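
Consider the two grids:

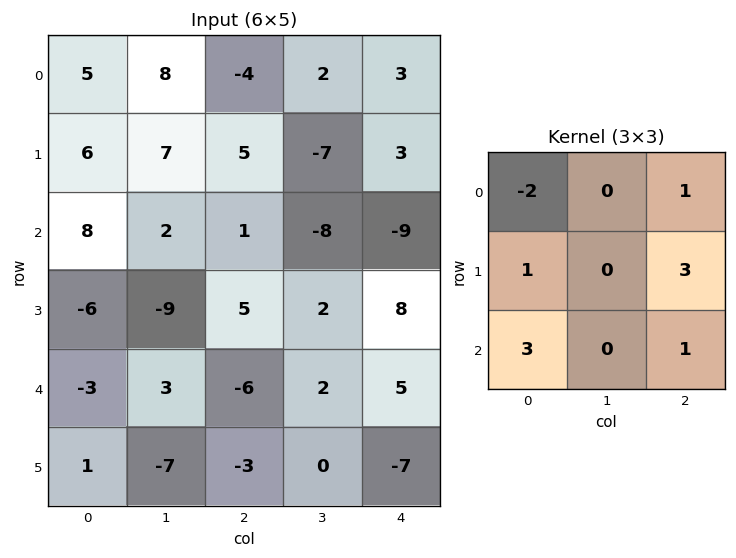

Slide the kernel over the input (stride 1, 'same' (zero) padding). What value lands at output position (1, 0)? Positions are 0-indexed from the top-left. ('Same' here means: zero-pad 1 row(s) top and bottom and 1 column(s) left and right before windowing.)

31

The receptive field on the zero-padded input at this output position is [0 5 8 / 0 6 7 / 0 8 2]. Elementwise product with the kernel and sum: 0·-2 + 8·1 + 0·1 + 7·3 + 0·3 + 2·1.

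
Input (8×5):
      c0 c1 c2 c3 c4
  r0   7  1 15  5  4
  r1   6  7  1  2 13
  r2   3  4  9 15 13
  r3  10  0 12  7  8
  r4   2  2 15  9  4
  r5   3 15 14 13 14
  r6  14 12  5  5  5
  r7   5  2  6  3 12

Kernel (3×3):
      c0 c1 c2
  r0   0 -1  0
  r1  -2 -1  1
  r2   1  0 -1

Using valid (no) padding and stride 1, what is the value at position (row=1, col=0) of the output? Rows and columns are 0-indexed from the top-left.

The receptive field on the input at this output position is [6 7 1 / 3 4 9 / 10 0 12]. Elementwise product with the kernel and sum: 7·-1 + 3·-2 + 4·-1 + 9·1 + 10·1 + 12·-1.

-10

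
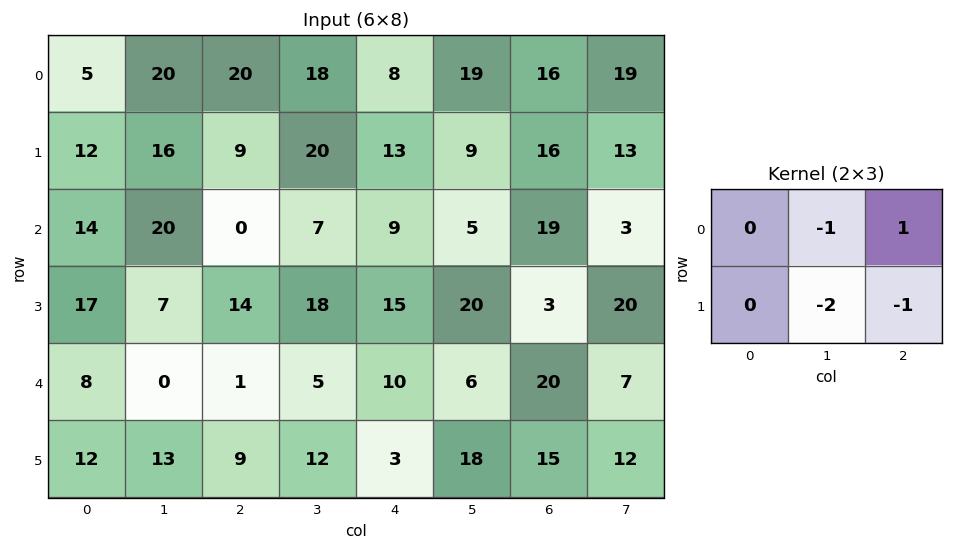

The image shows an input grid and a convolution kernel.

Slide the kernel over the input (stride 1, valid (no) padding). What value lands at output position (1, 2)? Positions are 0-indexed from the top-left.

The receptive field on the input at this output position is [9 20 13 / 0 7 9]. Elementwise product with the kernel and sum: 20·-1 + 13·1 + 7·-2 + 9·-1.

-30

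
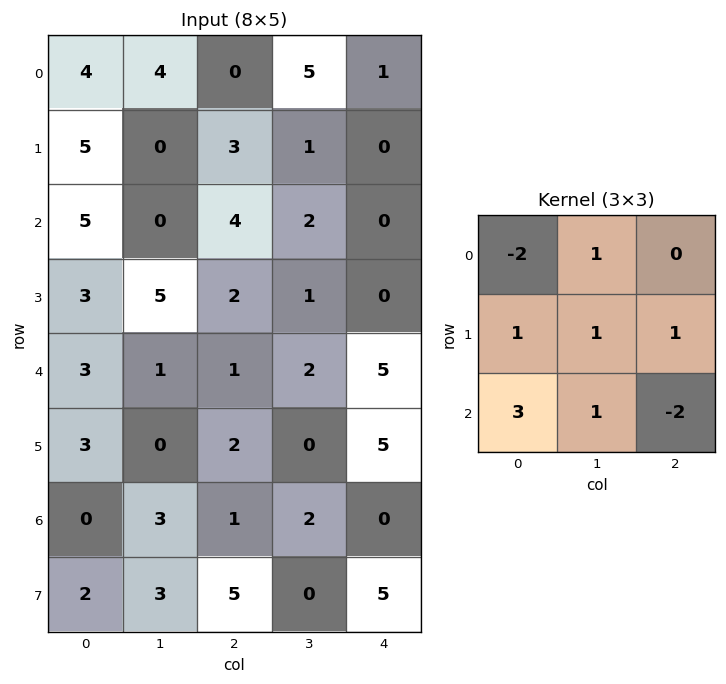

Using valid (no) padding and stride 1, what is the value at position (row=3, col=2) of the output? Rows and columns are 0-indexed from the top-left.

The receptive field on the input at this output position is [2 1 0 / 1 2 5 / 2 0 5]. Elementwise product with the kernel and sum: 2·-2 + 1·1 + 1·1 + 2·1 + 5·1 + 2·3 + 0·1 + 5·-2.

1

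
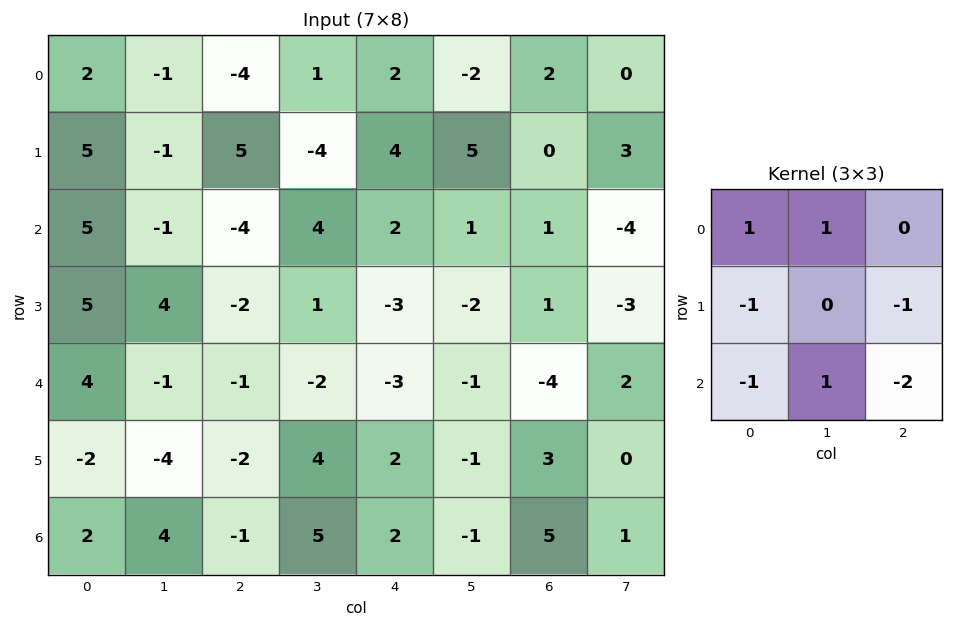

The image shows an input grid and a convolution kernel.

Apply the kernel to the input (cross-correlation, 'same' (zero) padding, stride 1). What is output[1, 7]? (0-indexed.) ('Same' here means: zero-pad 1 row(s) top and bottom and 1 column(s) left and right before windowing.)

-3

The receptive field on the zero-padded input at this output position is [2 0 0 / 0 3 0 / 1 -4 0]. Elementwise product with the kernel and sum: 2·1 + 0·1 + 0·-1 + 0·-1 + 1·-1 + -4·1 + 0·-2.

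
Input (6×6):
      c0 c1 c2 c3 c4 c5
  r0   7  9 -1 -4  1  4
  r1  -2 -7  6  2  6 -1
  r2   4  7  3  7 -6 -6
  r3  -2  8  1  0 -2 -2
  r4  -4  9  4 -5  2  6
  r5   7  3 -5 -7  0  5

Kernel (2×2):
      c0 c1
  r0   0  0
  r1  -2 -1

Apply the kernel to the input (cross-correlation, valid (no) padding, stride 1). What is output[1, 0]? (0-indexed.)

The receptive field on the input at this output position is [-2 -7 / 4 7]. Elementwise product with the kernel and sum: 4·-2 + 7·-1.

-15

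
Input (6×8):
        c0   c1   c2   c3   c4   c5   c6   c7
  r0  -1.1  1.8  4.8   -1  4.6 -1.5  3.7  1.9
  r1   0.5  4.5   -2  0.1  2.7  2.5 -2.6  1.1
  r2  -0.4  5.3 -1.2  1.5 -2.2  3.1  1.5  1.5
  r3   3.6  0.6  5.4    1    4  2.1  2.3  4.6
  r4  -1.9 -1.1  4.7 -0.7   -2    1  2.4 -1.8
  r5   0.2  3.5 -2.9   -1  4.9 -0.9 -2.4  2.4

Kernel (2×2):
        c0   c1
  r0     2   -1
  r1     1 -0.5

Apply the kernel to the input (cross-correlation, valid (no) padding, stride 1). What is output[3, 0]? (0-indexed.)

The receptive field on the input at this output position is [3.6 0.6 / -1.9 -1.1]. Elementwise product with the kernel and sum: 3.6·2 + 0.6·-1 + -1.9·1 + -1.1·-0.5.

5.25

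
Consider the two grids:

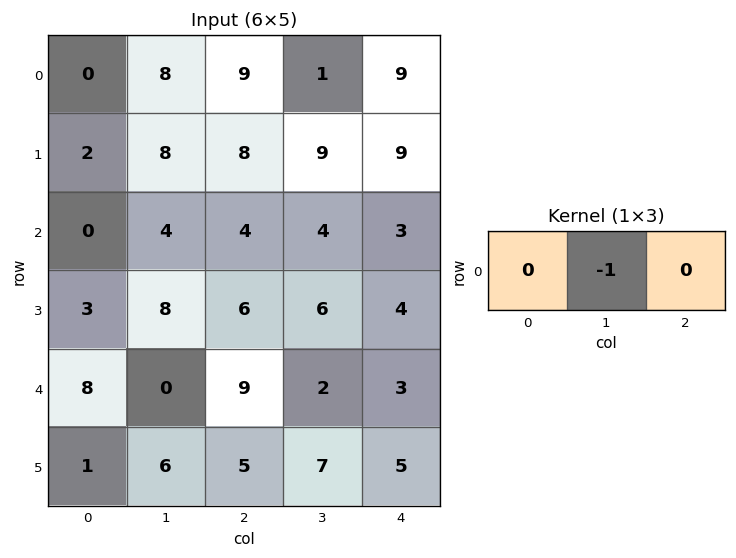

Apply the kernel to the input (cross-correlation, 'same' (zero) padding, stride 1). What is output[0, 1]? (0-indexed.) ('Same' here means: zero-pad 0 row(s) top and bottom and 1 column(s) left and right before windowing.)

The receptive field on the zero-padded input at this output position is [0 8 9]. Elementwise product with the kernel and sum: 8·-1.

-8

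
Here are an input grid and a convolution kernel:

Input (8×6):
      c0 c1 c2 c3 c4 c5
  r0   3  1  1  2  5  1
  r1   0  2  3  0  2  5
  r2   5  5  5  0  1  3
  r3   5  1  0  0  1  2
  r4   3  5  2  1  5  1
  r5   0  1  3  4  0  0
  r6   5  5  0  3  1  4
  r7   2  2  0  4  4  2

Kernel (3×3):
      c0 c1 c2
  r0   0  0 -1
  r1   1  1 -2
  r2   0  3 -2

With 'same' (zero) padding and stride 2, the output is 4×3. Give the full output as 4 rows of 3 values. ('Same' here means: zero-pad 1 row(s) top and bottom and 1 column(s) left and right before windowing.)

Output[0,0]: The receptive field on the zero-padded input at this output position is [0 0 0 / 0 3 1 / 0 0 2]. Elementwise product with the kernel and sum: 0·-1 + 0·1 + 3·1 + 1·-2 + 0·3 + 2·-2.

-3 7 1
6 10 -11
-10 6 2
-4 -13 4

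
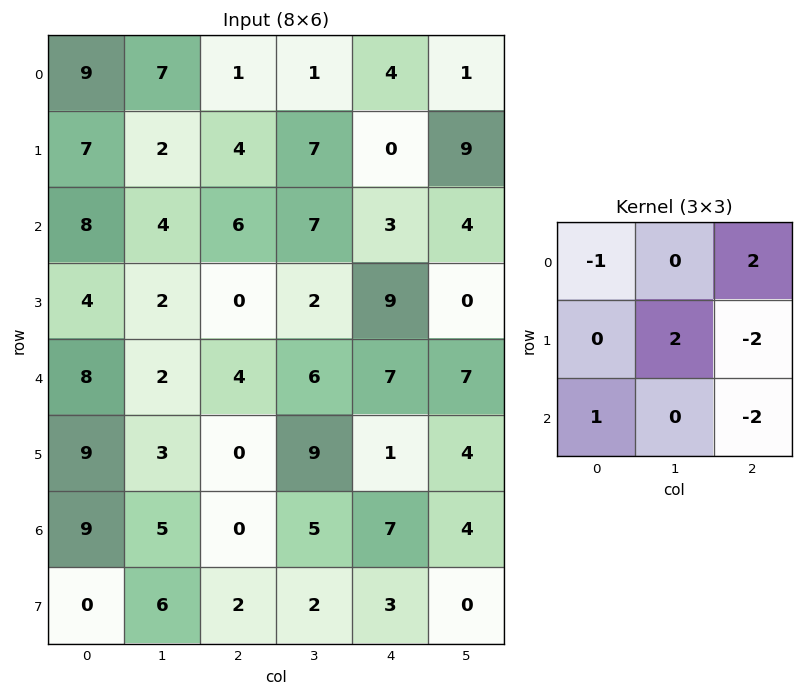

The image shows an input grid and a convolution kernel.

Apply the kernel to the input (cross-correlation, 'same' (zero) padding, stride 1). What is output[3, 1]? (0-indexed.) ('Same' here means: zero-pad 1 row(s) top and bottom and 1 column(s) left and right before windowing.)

The receptive field on the zero-padded input at this output position is [8 4 6 / 4 2 0 / 8 2 4]. Elementwise product with the kernel and sum: 8·-1 + 6·2 + 2·2 + 0·-2 + 8·1 + 4·-2.

8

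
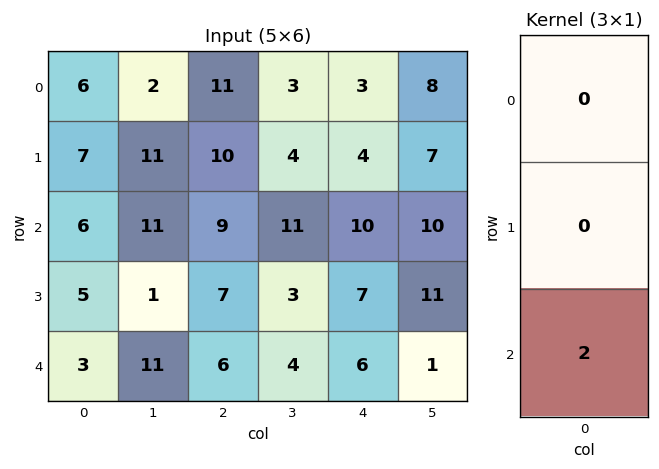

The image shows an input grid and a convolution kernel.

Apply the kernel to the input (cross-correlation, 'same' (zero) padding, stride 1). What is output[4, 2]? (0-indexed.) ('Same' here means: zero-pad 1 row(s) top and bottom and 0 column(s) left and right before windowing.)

The receptive field on the zero-padded input at this output position is [7 / 6 / 0]. Elementwise product with the kernel and sum: 0·2.

0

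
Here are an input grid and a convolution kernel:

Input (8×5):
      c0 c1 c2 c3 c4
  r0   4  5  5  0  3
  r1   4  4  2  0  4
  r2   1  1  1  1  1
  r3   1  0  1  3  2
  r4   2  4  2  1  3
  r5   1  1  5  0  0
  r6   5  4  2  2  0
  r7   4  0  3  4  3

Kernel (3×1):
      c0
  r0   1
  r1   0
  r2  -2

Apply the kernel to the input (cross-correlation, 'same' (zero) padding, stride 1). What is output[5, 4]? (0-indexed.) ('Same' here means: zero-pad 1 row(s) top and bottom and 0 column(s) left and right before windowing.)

3

The receptive field on the zero-padded input at this output position is [3 / 0 / 0]. Elementwise product with the kernel and sum: 3·1 + 0·-2.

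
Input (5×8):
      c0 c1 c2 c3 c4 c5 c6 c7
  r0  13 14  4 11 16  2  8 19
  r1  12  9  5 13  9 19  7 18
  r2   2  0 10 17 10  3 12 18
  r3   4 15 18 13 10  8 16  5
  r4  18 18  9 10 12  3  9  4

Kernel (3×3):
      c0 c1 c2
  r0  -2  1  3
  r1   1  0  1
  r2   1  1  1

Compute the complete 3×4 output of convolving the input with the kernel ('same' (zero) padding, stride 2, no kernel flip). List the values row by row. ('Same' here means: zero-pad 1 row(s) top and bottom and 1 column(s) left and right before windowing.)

Output[0,0]: The receptive field on the zero-padded input at this output position is [0 0 0 / 0 13 14 / 0 12 9]. Elementwise product with the kernel and sum: 0·-2 + 0·1 + 0·3 + 0·1 + 14·1 + 0·1 + 12·1 + 9·1.

35 52 54 65
58 89 91 73
67 55 21 22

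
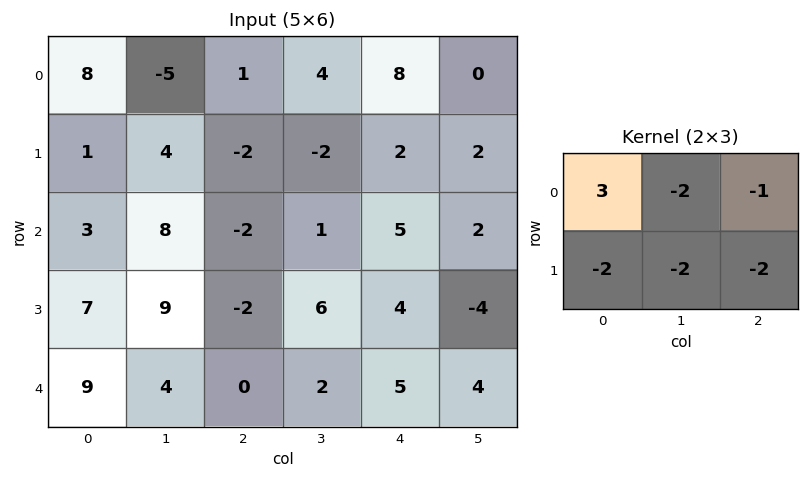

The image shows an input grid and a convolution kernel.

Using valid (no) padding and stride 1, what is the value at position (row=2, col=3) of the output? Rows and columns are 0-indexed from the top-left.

The receptive field on the input at this output position is [1 5 2 / 6 4 -4]. Elementwise product with the kernel and sum: 1·3 + 5·-2 + 2·-1 + 6·-2 + 4·-2 + -4·-2.

-21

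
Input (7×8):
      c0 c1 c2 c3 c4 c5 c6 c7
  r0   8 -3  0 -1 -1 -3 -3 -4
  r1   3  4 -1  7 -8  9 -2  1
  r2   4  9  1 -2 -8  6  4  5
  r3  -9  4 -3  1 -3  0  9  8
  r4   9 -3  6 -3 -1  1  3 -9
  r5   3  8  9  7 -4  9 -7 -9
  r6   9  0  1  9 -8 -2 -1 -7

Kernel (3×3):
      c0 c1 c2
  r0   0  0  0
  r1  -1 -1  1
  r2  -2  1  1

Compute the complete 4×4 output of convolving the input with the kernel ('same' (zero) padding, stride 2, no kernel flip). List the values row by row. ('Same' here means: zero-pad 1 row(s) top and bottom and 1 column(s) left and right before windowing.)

-4 0 -14 -17
0 -22 11 12
-1 -6 -4 -47
-9 8 -3 -4

Output[0,0]: The receptive field on the zero-padded input at this output position is [0 0 0 / 0 8 -3 / 0 3 4]. Elementwise product with the kernel and sum: 0·-1 + 8·-1 + -3·1 + 0·-2 + 3·1 + 4·1.
Output[0,1]: The receptive field on the zero-padded input at this output position is [0 0 0 / -3 0 -1 / 4 -1 7]. Elementwise product with the kernel and sum: -3·-1 + 0·-1 + -1·1 + 4·-2 + -1·1 + 7·1.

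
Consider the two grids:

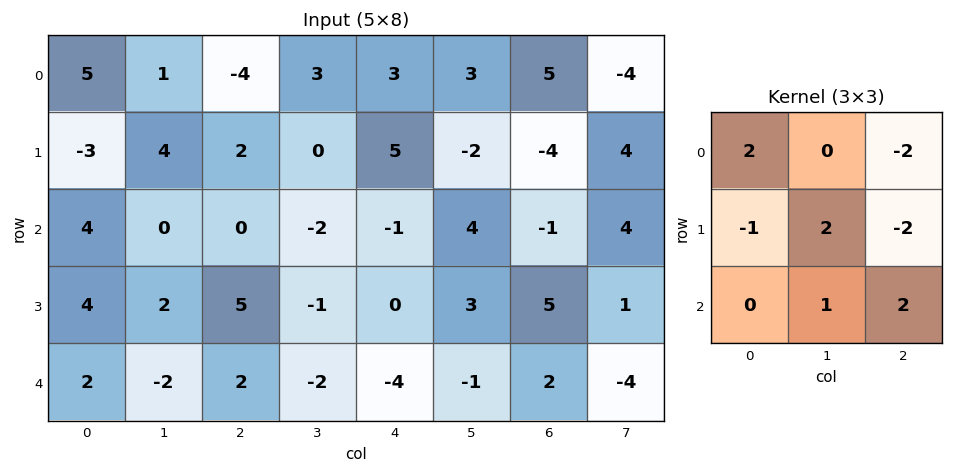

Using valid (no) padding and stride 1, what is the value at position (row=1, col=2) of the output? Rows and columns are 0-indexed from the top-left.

The receptive field on the input at this output position is [2 0 5 / 0 -2 -1 / 5 -1 0]. Elementwise product with the kernel and sum: 2·2 + 5·-2 + 0·-1 + -2·2 + -1·-2 + -1·1 + 0·2.

-9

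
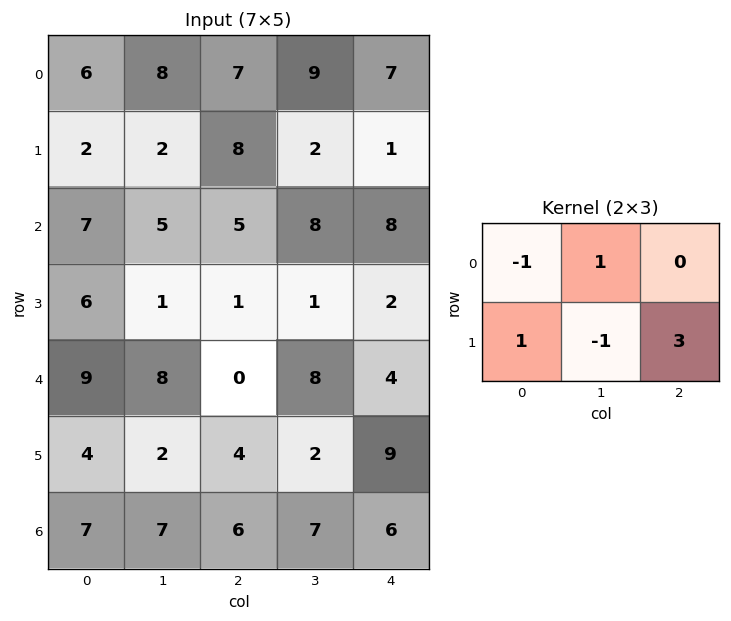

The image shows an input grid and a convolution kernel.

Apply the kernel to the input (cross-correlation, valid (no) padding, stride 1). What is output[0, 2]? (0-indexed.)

The receptive field on the input at this output position is [7 9 7 / 8 2 1]. Elementwise product with the kernel and sum: 7·-1 + 9·1 + 8·1 + 2·-1 + 1·3.

11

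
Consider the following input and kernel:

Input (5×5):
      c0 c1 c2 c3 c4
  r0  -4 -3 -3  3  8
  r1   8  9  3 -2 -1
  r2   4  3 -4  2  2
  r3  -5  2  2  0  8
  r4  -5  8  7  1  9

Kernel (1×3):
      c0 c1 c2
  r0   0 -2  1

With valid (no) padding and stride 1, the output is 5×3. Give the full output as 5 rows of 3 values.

Output[0,0]: The receptive field on the input at this output position is [-4 -3 -3]. Elementwise product with the kernel and sum: -3·-2 + -3·1.
Output[0,1]: The receptive field on the input at this output position is [-3 -3 3]. Elementwise product with the kernel and sum: -3·-2 + 3·1.

3 9 2
-15 -8 3
-10 10 -2
-2 -4 8
-9 -13 7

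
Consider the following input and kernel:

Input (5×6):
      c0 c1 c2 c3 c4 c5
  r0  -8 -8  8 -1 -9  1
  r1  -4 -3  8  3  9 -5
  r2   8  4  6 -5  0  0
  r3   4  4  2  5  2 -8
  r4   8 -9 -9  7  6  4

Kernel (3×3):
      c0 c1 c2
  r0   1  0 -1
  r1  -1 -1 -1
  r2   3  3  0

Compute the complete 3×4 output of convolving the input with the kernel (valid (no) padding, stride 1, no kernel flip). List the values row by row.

Output[0,0]: The receptive field on the input at this output position is [-8 -8 8 / -4 -3 8 / 8 4 6]. Elementwise product with the kernel and sum: -8·1 + 8·-1 + -4·-1 + -3·-1 + 8·-1 + 8·3 + 4·3.
Output[0,1]: The receptive field on the input at this output position is [-8 8 -1 / -3 8 3 / 4 6 -5]. Elementwise product with the kernel and sum: -8·1 + -1·-1 + -3·-1 + 8·-1 + 3·-1 + 4·3 + 6·3.

19 15 0 -24
-6 7 19 34
-11 -56 -9 35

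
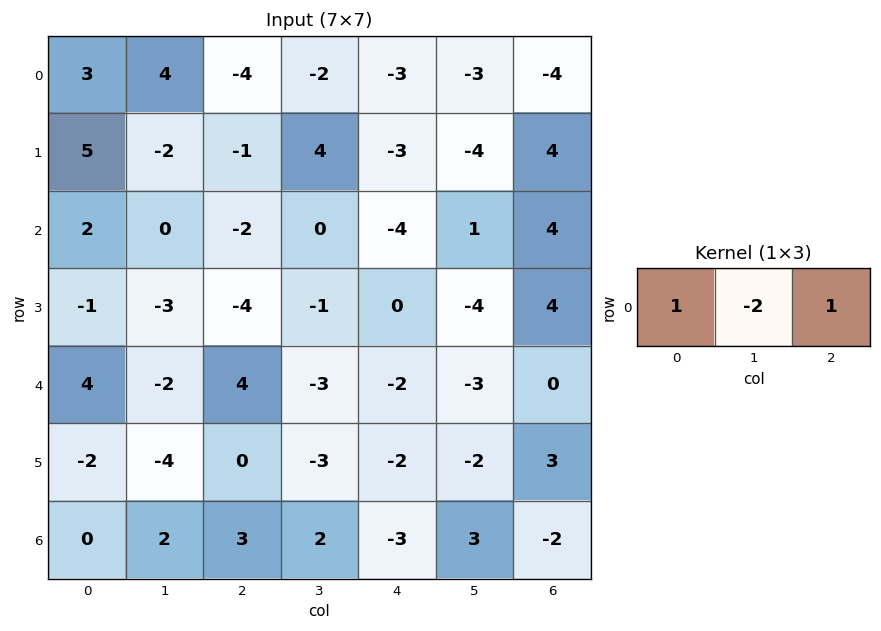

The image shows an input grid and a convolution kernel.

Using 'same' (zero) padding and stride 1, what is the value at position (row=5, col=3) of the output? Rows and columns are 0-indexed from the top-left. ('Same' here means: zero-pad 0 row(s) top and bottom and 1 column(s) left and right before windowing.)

The receptive field on the zero-padded input at this output position is [0 -3 -2]. Elementwise product with the kernel and sum: 0·1 + -3·-2 + -2·1.

4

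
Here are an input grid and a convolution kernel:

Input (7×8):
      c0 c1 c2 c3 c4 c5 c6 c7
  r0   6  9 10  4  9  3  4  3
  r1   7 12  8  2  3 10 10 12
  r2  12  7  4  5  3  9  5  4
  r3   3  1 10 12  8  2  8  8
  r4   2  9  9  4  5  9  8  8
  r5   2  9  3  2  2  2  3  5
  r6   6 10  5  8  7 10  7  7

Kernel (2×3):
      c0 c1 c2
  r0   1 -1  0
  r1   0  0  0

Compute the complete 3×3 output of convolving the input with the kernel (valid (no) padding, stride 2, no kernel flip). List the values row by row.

Output[0,0]: The receptive field on the input at this output position is [6 9 10 / 7 12 8]. Elementwise product with the kernel and sum: 6·1 + 9·-1.

-3 6 6
5 -1 -6
-7 5 -4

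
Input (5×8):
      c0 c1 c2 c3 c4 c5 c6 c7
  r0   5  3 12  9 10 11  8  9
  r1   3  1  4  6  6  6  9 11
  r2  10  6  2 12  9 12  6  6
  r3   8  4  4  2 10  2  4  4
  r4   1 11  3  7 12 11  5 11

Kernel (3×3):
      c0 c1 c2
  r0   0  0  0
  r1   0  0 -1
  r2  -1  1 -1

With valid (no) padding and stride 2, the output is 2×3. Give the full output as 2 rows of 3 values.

Output[0,0]: The receptive field on the input at this output position is [5 3 12 / 3 1 4 / 10 6 2]. Elementwise product with the kernel and sum: 4·-1 + 10·-1 + 6·1 + 2·-1.

-10 -5 -12
3 -18 -10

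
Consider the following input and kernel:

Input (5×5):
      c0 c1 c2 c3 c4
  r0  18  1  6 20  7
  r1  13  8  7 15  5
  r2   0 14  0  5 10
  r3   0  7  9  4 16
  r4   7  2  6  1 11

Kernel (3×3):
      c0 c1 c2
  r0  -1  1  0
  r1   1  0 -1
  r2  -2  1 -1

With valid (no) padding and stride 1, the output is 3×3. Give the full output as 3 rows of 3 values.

Output[0,0]: The receptive field on the input at this output position is [18 1 6 / 13 8 7 / 0 14 0]. Elementwise product with the kernel and sum: 18·-1 + 1·1 + 13·1 + 7·-1 + 0·-2 + 14·1 + 0·-1.
Output[0,1]: The receptive field on the input at this output position is [1 6 20 / 8 7 15 / 14 0 5]. Elementwise product with the kernel and sum: 1·-1 + 6·1 + 8·1 + 15·-1 + 14·-2 + 0·1 + 5·-1.

3 -35 11
-7 -1 -32
-13 -10 -24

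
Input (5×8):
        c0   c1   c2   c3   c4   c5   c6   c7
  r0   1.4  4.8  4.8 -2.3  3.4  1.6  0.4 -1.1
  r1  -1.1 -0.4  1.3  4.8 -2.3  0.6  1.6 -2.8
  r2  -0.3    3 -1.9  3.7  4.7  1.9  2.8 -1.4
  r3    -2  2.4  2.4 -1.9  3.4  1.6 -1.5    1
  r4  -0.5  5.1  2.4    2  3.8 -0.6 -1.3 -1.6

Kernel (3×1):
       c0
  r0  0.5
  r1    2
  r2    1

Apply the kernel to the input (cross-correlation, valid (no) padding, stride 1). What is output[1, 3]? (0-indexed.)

7.9

The receptive field on the input at this output position is [4.8 / 3.7 / -1.9]. Elementwise product with the kernel and sum: 4.8·0.5 + 3.7·2 + -1.9·1.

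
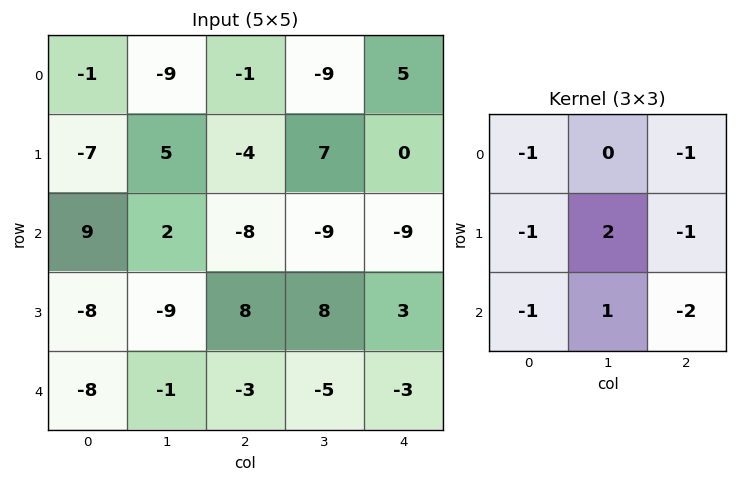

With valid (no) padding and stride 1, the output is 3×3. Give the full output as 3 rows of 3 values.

32 6 31
-3 -20 -3
-6 32 26

Output[0,0]: The receptive field on the input at this output position is [-1 -9 -1 / -7 5 -4 / 9 2 -8]. Elementwise product with the kernel and sum: -1·-1 + -1·-1 + -7·-1 + 5·2 + -4·-1 + 9·-1 + 2·1 + -8·-2.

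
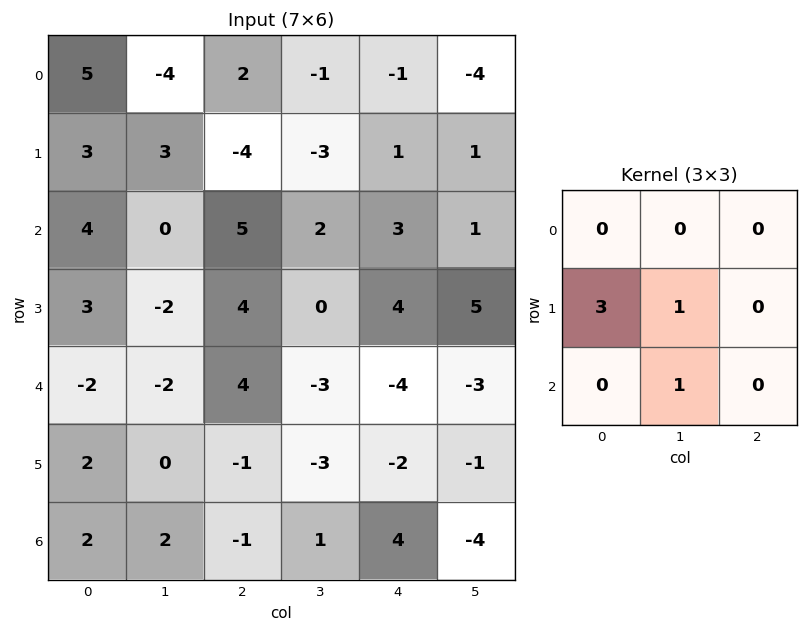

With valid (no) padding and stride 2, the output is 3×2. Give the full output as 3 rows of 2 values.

Output[0,0]: The receptive field on the input at this output position is [5 -4 2 / 3 3 -4 / 4 0 5]. Elementwise product with the kernel and sum: 3·3 + 3·1 + 0·1.

12 -13
5 9
8 -5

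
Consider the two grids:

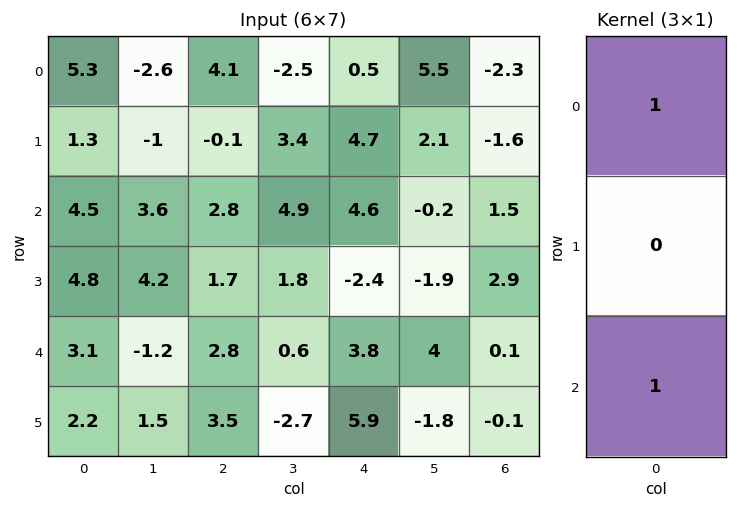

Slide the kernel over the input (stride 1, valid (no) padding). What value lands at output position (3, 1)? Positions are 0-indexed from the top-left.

The receptive field on the input at this output position is [4.2 / -1.2 / 1.5]. Elementwise product with the kernel and sum: 4.2·1 + 1.5·1.

5.7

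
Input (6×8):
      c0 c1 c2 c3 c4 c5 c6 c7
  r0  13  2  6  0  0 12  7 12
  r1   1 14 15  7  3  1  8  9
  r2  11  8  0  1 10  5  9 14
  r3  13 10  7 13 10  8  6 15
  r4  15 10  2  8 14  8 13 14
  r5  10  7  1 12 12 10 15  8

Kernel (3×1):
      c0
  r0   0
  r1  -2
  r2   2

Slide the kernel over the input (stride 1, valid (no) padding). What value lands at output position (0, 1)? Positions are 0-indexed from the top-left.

-12

The receptive field on the input at this output position is [2 / 14 / 8]. Elementwise product with the kernel and sum: 14·-2 + 8·2.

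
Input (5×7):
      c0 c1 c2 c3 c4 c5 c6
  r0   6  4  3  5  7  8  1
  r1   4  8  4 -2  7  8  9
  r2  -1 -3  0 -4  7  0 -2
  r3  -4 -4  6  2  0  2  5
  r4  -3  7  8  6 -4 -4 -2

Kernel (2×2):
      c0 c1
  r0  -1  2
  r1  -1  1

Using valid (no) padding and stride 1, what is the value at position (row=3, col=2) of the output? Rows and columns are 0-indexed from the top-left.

The receptive field on the input at this output position is [6 2 / 8 6]. Elementwise product with the kernel and sum: 6·-1 + 2·2 + 8·-1 + 6·1.

-4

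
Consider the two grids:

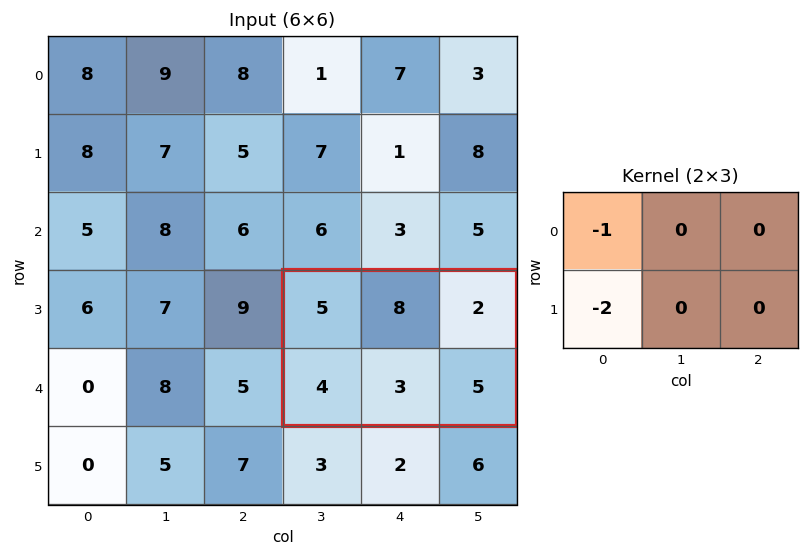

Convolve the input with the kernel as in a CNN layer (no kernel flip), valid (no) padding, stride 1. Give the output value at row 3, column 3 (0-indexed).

The receptive field on the input at this output position is [5 8 2 / 4 3 5]. Elementwise product with the kernel and sum: 5·-1 + 4·-2.

-13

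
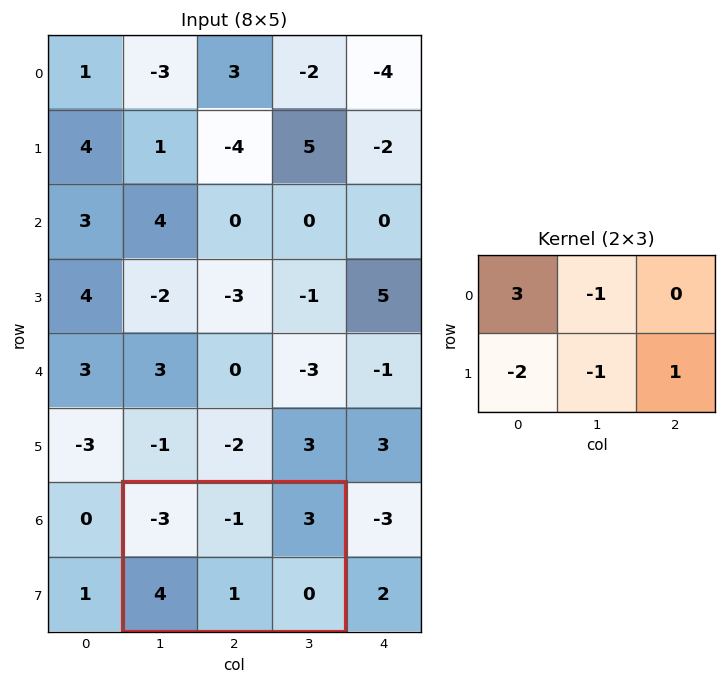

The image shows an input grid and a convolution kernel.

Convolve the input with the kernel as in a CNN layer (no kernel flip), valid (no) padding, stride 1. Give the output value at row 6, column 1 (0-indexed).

-17

The receptive field on the input at this output position is [-3 -1 3 / 4 1 0]. Elementwise product with the kernel and sum: -3·3 + -1·-1 + 4·-2 + 1·-1 + 0·1.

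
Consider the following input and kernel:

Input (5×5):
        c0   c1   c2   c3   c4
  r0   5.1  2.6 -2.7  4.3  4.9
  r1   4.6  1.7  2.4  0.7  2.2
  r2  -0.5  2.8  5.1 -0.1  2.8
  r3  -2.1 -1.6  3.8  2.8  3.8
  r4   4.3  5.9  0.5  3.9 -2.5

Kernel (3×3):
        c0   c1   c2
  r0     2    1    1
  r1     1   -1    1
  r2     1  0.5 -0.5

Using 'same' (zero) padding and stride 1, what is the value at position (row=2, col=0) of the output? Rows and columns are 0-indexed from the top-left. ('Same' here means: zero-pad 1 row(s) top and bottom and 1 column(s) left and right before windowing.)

9.35

The receptive field on the zero-padded input at this output position is [0 4.6 1.7 / 0 -0.5 2.8 / 0 -2.1 -1.6]. Elementwise product with the kernel and sum: 0·2 + 4.6·1 + 1.7·1 + 0·1 + -0.5·-1 + 2.8·1 + 0·1 + -2.1·0.5 + -1.6·-0.5.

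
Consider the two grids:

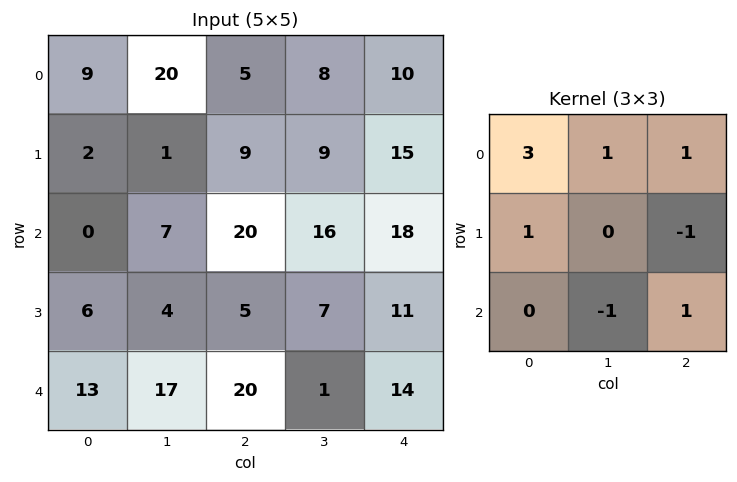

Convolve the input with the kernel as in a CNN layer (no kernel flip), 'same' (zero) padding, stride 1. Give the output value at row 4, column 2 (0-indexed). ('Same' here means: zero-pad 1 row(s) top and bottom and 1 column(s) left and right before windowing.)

The receptive field on the zero-padded input at this output position is [4 5 7 / 17 20 1 / 0 0 0]. Elementwise product with the kernel and sum: 4·3 + 5·1 + 7·1 + 17·1 + 1·-1 + 0·-1 + 0·1.

40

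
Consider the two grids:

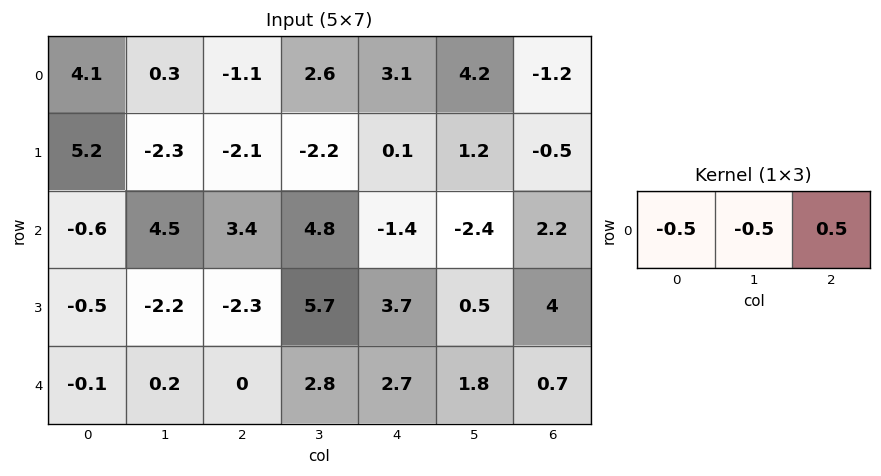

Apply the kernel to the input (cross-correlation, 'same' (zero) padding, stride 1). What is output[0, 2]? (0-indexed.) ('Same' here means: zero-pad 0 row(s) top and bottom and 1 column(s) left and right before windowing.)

1.7

The receptive field on the zero-padded input at this output position is [0.3 -1.1 2.6]. Elementwise product with the kernel and sum: 0.3·-0.5 + -1.1·-0.5 + 2.6·0.5.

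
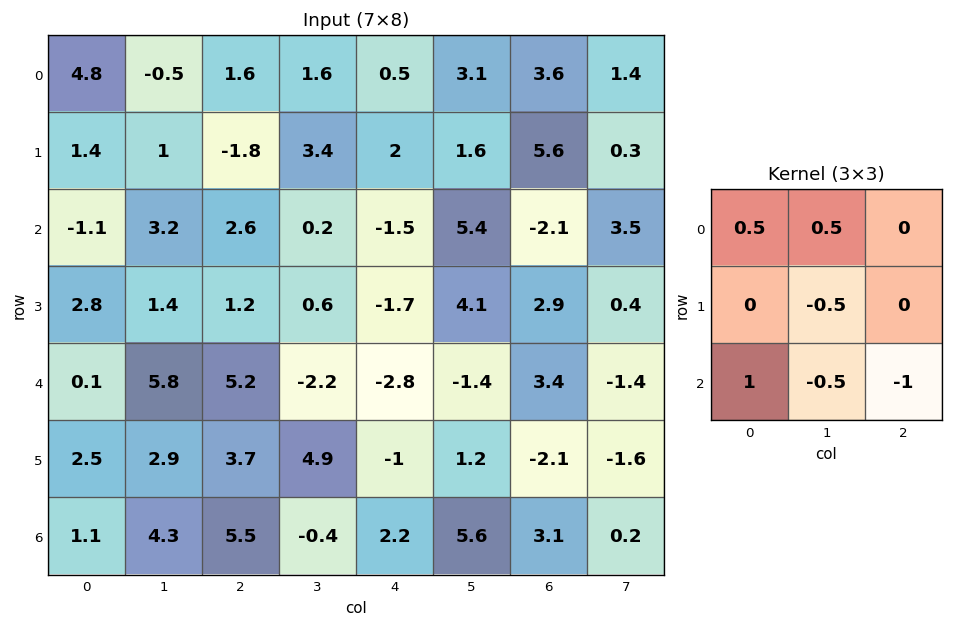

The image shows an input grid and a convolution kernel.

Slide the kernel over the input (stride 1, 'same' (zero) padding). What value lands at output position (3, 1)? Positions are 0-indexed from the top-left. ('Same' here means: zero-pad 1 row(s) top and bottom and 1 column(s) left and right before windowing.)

The receptive field on the zero-padded input at this output position is [-1.1 3.2 2.6 / 2.8 1.4 1.2 / 0.1 5.8 5.2]. Elementwise product with the kernel and sum: -1.1·0.5 + 3.2·0.5 + 1.4·-0.5 + 0.1·1 + 5.8·-0.5 + 5.2·-1.

-7.65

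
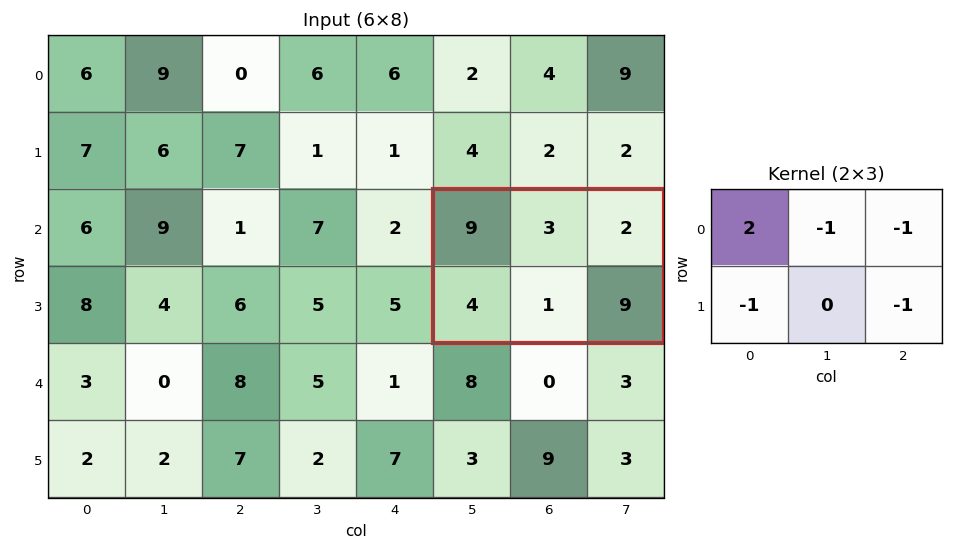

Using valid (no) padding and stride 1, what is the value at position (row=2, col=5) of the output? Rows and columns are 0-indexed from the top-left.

0

The receptive field on the input at this output position is [9 3 2 / 4 1 9]. Elementwise product with the kernel and sum: 9·2 + 3·-1 + 2·-1 + 4·-1 + 9·-1.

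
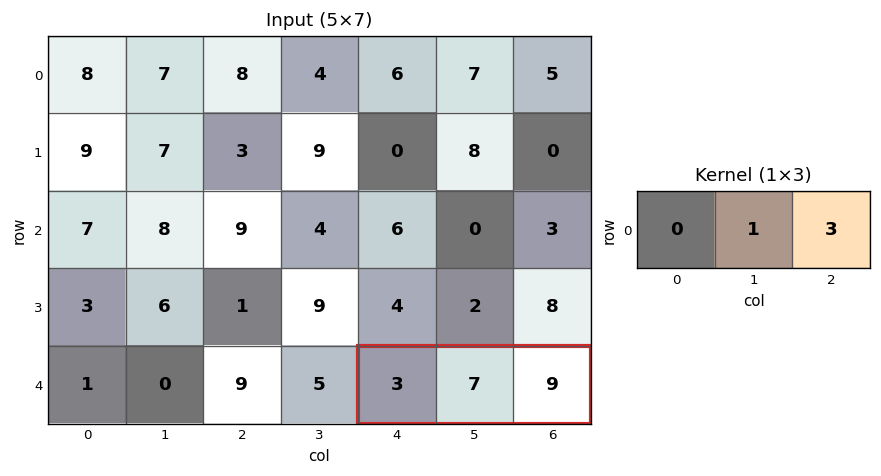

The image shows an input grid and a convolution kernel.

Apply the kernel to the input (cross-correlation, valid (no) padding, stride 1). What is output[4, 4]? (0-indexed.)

34

The receptive field on the input at this output position is [3 7 9]. Elementwise product with the kernel and sum: 7·1 + 9·3.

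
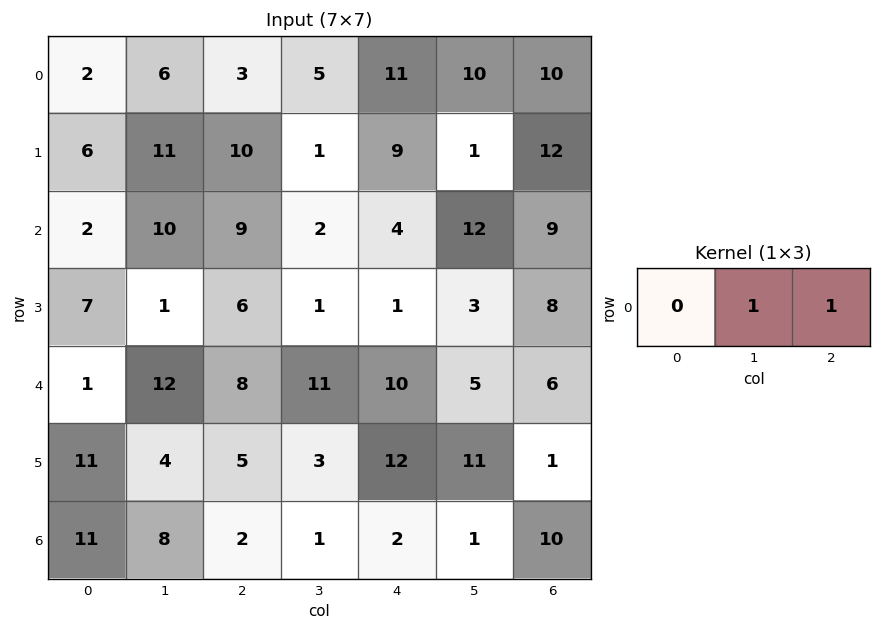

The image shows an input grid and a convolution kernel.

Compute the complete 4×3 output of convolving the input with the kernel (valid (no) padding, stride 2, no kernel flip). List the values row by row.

9 16 20
19 6 21
20 21 11
10 3 11

Output[0,0]: The receptive field on the input at this output position is [2 6 3]. Elementwise product with the kernel and sum: 6·1 + 3·1.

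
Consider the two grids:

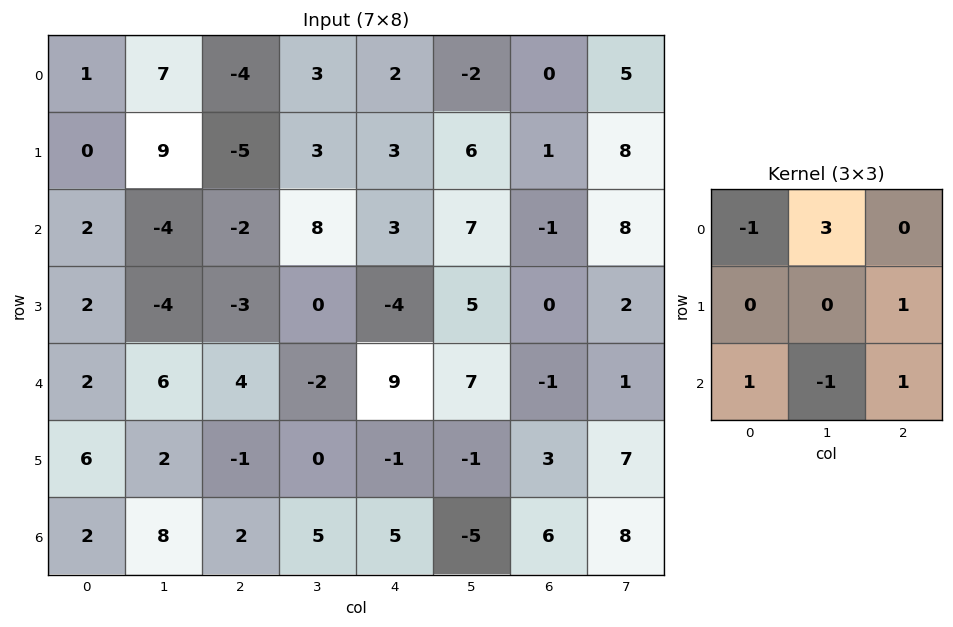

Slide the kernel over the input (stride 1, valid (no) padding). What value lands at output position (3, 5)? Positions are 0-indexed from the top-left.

The receptive field on the input at this output position is [5 0 2 / 7 -1 1 / -1 3 7]. Elementwise product with the kernel and sum: 5·-1 + 0·3 + 1·1 + -1·1 + 3·-1 + 7·1.

-1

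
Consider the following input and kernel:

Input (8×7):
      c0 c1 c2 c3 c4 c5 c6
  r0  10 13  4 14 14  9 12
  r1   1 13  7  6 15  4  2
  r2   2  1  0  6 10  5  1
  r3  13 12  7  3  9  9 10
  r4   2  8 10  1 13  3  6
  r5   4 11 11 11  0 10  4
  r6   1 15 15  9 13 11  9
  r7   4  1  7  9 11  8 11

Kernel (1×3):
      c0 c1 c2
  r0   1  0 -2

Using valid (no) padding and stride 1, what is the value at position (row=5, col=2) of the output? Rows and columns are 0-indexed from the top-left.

11

The receptive field on the input at this output position is [11 11 0]. Elementwise product with the kernel and sum: 11·1 + 0·-2.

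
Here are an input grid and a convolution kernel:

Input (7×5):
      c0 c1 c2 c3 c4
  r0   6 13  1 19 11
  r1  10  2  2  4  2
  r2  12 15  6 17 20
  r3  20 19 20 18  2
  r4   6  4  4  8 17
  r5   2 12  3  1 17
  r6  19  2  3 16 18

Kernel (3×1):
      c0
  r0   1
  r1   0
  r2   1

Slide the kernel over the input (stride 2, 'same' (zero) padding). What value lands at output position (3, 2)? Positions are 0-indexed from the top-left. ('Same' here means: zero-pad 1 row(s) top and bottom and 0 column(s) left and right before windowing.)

17

The receptive field on the zero-padded input at this output position is [17 / 18 / 0]. Elementwise product with the kernel and sum: 17·1 + 0·1.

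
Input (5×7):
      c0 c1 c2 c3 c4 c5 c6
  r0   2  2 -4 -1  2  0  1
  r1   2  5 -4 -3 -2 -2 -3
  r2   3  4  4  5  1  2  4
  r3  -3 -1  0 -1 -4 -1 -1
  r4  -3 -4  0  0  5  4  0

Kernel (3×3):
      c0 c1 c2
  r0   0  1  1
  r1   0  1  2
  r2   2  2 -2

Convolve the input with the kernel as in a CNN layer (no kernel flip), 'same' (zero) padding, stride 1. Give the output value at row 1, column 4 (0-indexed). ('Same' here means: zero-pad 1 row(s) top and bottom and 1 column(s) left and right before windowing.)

4

The receptive field on the zero-padded input at this output position is [-1 2 0 / -3 -2 -2 / 5 1 2]. Elementwise product with the kernel and sum: 2·1 + 0·1 + -2·1 + -2·2 + 5·2 + 1·2 + 2·-2.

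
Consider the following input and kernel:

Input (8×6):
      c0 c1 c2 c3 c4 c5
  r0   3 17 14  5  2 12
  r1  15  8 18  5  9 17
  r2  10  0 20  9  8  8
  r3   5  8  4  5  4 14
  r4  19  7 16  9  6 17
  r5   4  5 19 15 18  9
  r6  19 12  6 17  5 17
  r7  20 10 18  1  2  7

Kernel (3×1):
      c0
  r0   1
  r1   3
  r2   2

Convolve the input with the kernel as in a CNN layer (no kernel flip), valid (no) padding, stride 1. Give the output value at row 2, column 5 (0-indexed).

84

The receptive field on the input at this output position is [8 / 14 / 17]. Elementwise product with the kernel and sum: 8·1 + 14·3 + 17·2.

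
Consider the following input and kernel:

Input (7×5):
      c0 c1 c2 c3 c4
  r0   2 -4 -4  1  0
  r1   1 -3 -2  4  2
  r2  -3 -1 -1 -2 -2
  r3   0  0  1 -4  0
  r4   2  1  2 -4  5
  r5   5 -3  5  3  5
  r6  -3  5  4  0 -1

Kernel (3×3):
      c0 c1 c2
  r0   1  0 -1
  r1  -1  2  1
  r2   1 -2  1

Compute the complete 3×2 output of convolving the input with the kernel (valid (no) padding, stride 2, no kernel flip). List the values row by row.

-5 9
1 7
-15 6

Output[0,0]: The receptive field on the input at this output position is [2 -4 -4 / 1 -3 -2 / -3 -1 -1]. Elementwise product with the kernel and sum: 2·1 + -4·-1 + 1·-1 + -3·2 + -2·1 + -3·1 + -1·-2 + -1·1.
Output[0,1]: The receptive field on the input at this output position is [-4 1 0 / -2 4 2 / -1 -2 -2]. Elementwise product with the kernel and sum: -4·1 + 0·-1 + -2·-1 + 4·2 + 2·1 + -1·1 + -2·-2 + -2·1.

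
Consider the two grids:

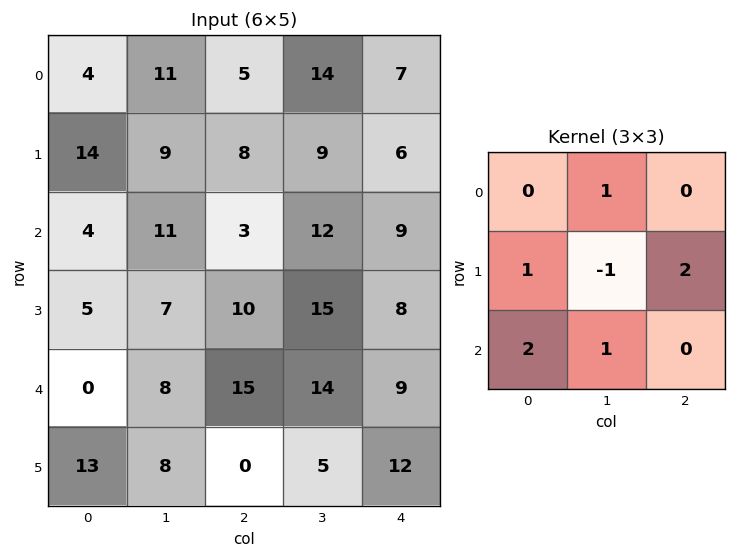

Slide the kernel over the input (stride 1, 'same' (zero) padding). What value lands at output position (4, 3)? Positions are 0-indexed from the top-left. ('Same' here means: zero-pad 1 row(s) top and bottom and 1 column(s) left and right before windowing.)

39

The receptive field on the zero-padded input at this output position is [10 15 8 / 15 14 9 / 0 5 12]. Elementwise product with the kernel and sum: 15·1 + 15·1 + 14·-1 + 9·2 + 0·2 + 5·1.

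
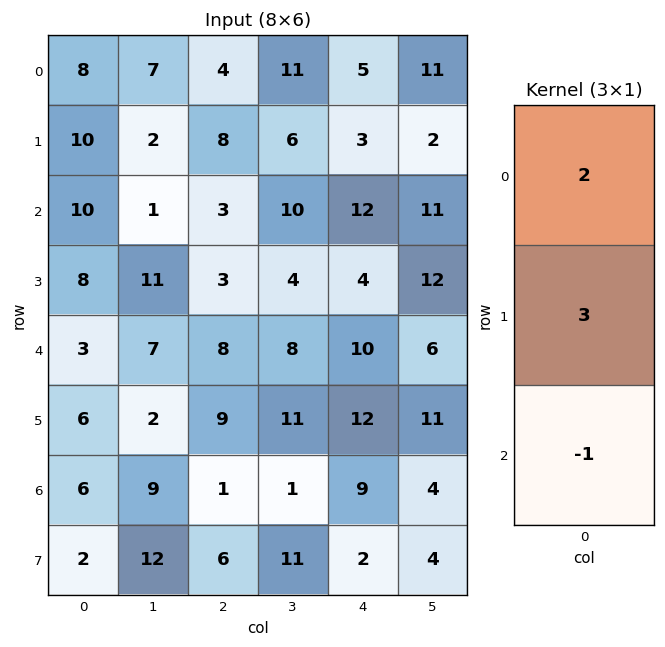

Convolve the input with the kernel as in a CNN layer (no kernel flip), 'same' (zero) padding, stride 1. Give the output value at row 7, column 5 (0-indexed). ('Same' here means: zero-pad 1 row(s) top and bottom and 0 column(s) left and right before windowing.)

The receptive field on the zero-padded input at this output position is [4 / 4 / 0]. Elementwise product with the kernel and sum: 4·2 + 4·3 + 0·-1.

20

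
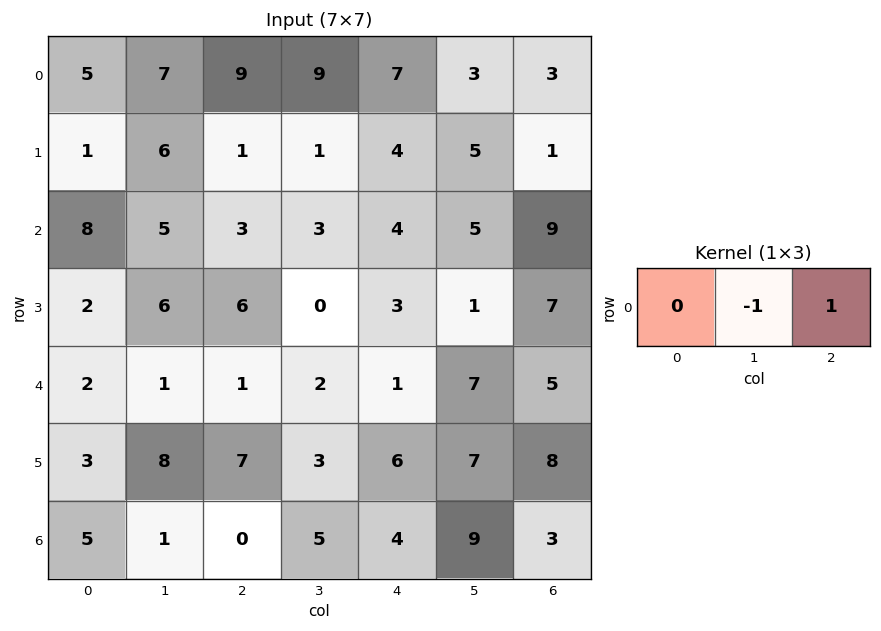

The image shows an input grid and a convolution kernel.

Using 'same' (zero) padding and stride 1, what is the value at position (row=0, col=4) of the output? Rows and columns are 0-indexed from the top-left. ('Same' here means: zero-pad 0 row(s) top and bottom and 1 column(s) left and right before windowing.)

The receptive field on the zero-padded input at this output position is [9 7 3]. Elementwise product with the kernel and sum: 7·-1 + 3·1.

-4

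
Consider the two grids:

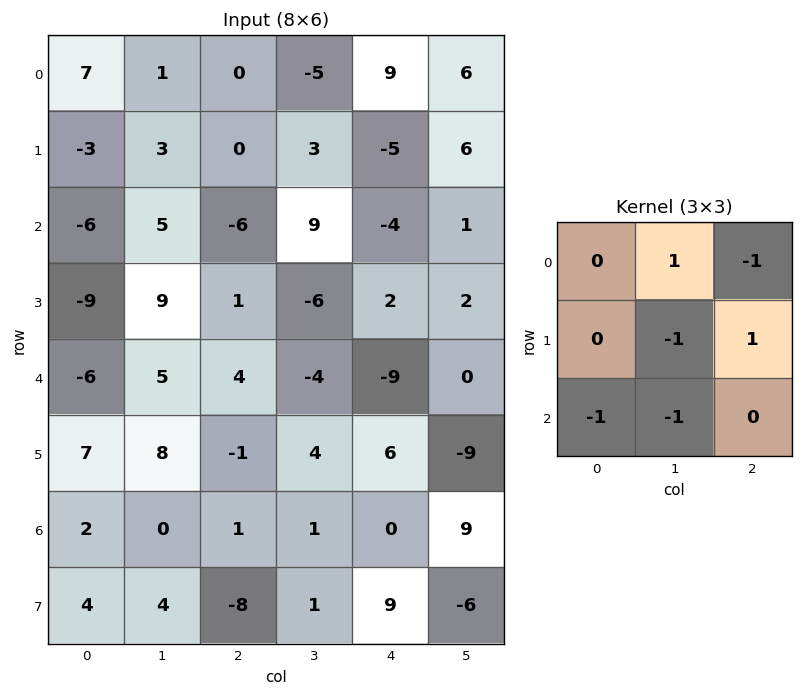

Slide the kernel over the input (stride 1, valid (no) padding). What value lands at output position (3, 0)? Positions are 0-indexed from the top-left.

-8

The receptive field on the input at this output position is [-9 9 1 / -6 5 4 / 7 8 -1]. Elementwise product with the kernel and sum: 9·1 + 1·-1 + 5·-1 + 4·1 + 7·-1 + 8·-1.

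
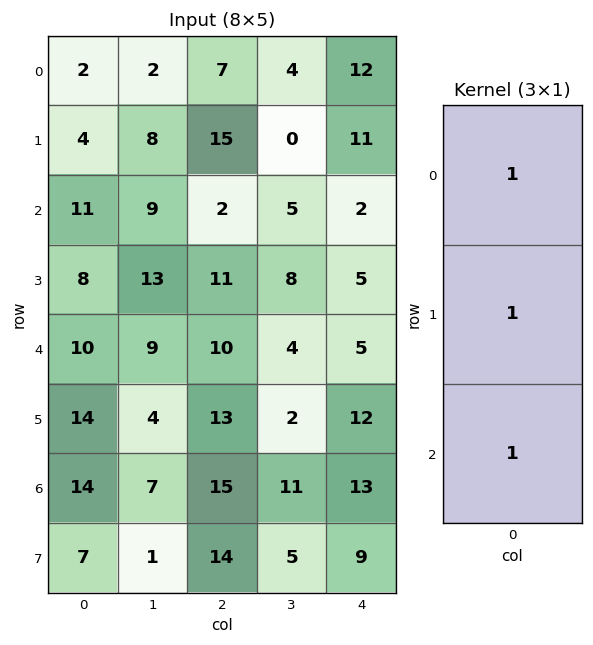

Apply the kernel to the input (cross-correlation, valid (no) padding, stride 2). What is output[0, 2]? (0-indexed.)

The receptive field on the input at this output position is [12 / 11 / 2]. Elementwise product with the kernel and sum: 12·1 + 11·1 + 2·1.

25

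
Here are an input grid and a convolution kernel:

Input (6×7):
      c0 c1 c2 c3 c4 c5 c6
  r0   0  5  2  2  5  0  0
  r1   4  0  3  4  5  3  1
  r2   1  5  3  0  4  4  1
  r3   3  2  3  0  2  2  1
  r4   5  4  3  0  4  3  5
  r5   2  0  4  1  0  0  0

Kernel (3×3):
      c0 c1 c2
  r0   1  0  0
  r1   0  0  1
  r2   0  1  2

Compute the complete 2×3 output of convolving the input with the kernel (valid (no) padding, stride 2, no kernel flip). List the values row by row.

14 15 12
14 13 18

Output[0,0]: The receptive field on the input at this output position is [0 5 2 / 4 0 3 / 1 5 3]. Elementwise product with the kernel and sum: 0·1 + 3·1 + 5·1 + 3·2.
Output[0,1]: The receptive field on the input at this output position is [2 2 5 / 3 4 5 / 3 0 4]. Elementwise product with the kernel and sum: 2·1 + 5·1 + 0·1 + 4·2.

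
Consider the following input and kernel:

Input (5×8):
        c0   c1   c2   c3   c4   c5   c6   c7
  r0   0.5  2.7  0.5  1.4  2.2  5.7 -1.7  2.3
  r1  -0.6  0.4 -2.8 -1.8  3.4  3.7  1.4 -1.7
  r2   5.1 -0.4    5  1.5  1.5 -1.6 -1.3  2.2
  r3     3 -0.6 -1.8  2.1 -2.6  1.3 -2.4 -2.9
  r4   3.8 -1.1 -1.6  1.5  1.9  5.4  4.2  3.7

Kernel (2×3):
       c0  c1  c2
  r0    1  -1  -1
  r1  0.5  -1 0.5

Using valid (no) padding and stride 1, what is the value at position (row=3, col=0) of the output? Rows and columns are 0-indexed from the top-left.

7.6

The receptive field on the input at this output position is [3 -0.6 -1.8 / 3.8 -1.1 -1.6]. Elementwise product with the kernel and sum: 3·1 + -0.6·-1 + -1.8·-1 + 3.8·0.5 + -1.1·-1 + -1.6·0.5.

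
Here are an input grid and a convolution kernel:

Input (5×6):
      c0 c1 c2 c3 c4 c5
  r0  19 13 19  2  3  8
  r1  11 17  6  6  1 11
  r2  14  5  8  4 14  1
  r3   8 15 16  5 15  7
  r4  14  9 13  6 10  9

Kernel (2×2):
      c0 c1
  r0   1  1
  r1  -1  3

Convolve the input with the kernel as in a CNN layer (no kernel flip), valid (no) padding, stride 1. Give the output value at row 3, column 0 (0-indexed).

36

The receptive field on the input at this output position is [8 15 / 14 9]. Elementwise product with the kernel and sum: 8·1 + 15·1 + 14·-1 + 9·3.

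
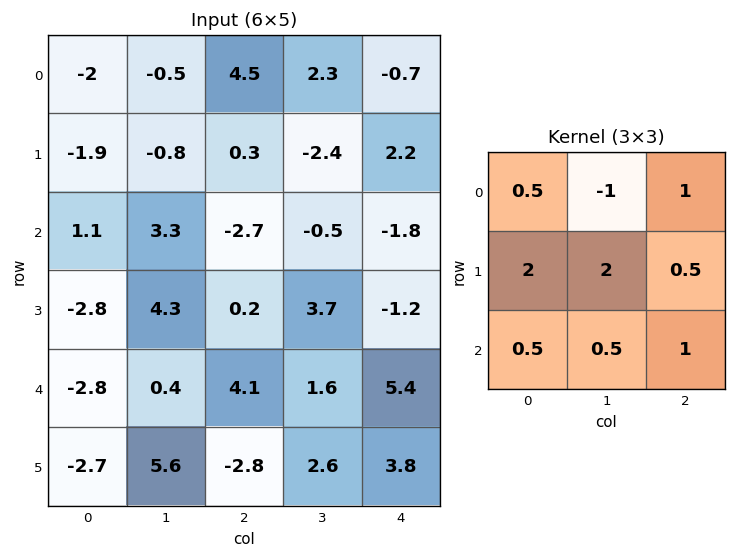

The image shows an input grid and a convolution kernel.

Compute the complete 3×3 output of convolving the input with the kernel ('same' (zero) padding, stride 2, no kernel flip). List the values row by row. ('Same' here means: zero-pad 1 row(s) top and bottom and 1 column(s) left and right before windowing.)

Output[0,0]: The receptive field on the zero-padded input at this output position is [0 0 0 / 0 -2 -0.5 / 0 -1.9 -0.8]. Elementwise product with the kernel and sum: 0·0.5 + 0·-1 + 0·1 + 0·2 + -2·2 + -0.5·0.5 + 0·0.5 + -1.9·0.5 + -0.8·1.

-6 6.5 3.1
7.85 3.8 -6.75
5.95 19.45 20.25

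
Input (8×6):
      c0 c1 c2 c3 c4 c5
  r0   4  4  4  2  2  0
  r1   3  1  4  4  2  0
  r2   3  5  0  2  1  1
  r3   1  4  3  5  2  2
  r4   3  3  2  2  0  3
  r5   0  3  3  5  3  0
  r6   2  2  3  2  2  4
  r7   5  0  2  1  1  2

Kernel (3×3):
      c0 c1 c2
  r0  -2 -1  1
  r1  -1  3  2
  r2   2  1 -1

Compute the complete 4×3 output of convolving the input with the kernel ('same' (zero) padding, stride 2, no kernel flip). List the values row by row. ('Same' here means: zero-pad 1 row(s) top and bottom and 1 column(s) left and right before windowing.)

22 14 14
14 3 3
15 5 7
18 8 0

Output[0,0]: The receptive field on the zero-padded input at this output position is [0 0 0 / 0 4 4 / 0 3 1]. Elementwise product with the kernel and sum: 0·-2 + 0·-1 + 0·1 + 0·-1 + 4·3 + 4·2 + 0·2 + 3·1 + 1·-1.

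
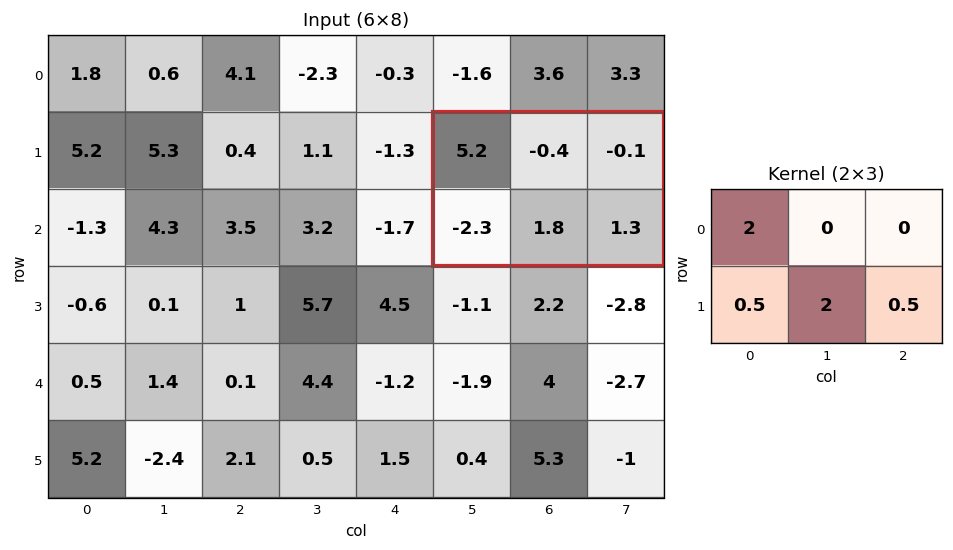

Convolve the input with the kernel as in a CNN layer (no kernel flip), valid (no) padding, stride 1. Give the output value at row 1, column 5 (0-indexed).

The receptive field on the input at this output position is [5.2 -0.4 -0.1 / -2.3 1.8 1.3]. Elementwise product with the kernel and sum: 5.2·2 + -2.3·0.5 + 1.8·2 + 1.3·0.5.

13.5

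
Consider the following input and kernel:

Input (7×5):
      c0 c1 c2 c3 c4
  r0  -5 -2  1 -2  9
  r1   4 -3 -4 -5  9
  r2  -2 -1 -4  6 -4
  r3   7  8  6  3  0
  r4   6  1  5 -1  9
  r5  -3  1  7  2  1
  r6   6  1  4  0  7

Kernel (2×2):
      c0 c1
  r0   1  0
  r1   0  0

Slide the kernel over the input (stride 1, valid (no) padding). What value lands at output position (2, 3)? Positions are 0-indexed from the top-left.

6

The receptive field on the input at this output position is [6 -4 / 3 0]. Elementwise product with the kernel and sum: 6·1.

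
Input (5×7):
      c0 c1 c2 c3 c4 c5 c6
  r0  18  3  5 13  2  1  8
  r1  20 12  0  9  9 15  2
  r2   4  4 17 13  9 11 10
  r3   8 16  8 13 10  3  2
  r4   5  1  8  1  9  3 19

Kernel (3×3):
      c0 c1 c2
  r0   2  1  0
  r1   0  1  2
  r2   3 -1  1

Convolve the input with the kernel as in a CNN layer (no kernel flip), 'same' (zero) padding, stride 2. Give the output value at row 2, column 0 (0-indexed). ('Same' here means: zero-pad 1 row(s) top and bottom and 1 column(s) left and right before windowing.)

The receptive field on the zero-padded input at this output position is [0 8 16 / 0 5 1 / 0 0 0]. Elementwise product with the kernel and sum: 0·2 + 8·1 + 5·1 + 1·2 + 0·3 + 0·-1 + 0·1.

15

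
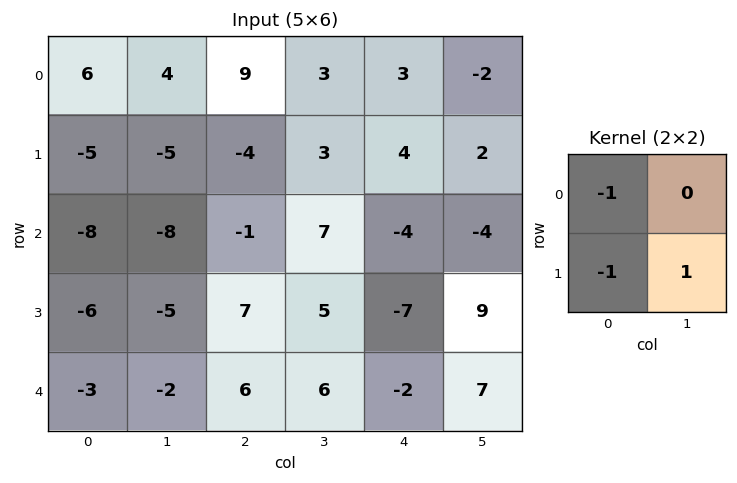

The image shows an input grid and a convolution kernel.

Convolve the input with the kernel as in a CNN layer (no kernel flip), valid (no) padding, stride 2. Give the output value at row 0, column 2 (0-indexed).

The receptive field on the input at this output position is [3 -2 / 4 2]. Elementwise product with the kernel and sum: 3·-1 + 4·-1 + 2·1.

-5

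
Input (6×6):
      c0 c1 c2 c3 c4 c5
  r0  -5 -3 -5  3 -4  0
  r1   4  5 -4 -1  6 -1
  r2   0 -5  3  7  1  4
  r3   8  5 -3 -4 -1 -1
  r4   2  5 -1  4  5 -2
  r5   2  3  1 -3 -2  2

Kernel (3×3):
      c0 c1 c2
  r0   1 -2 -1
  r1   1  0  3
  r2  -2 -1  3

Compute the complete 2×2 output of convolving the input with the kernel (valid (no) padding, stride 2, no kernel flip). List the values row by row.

Output[0,0]: The receptive field on the input at this output position is [-5 -3 -5 / 4 5 -4 / 0 -5 3]. Elementwise product with the kernel and sum: -5·1 + -3·-2 + -5·-1 + 4·1 + -4·3 + 0·-2 + -5·-1 + 3·3.
Output[0,1]: The receptive field on the input at this output position is [-5 3 -4 / -4 -1 6 / 3 7 1]. Elementwise product with the kernel and sum: -5·1 + 3·-2 + -4·-1 + -4·1 + 6·3 + 3·-2 + 7·-1 + 1·3.

12 -3
-6 -5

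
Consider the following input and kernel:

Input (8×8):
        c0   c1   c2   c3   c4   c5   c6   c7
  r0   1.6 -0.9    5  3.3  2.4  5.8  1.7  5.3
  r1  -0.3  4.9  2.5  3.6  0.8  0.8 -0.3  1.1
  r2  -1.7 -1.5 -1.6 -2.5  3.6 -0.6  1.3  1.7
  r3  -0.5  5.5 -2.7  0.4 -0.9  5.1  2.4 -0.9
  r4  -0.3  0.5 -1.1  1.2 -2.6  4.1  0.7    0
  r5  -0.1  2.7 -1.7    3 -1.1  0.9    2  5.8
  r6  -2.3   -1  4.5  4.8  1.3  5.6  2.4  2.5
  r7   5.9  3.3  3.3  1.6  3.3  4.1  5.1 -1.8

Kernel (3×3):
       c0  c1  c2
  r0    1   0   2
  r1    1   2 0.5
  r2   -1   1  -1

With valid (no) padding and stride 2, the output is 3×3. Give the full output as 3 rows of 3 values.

Output[0,0]: The receptive field on the input at this output position is [1.6 -0.9 5 / -0.3 4.9 2.5 / -1.7 -1.5 -1.6]. Elementwise product with the kernel and sum: 1.6·1 + 5·2 + -0.3·1 + 4.9·2 + 2.5·0.5 + -1.7·-1 + -1.5·1 + -1.6·-1.

24.15 15.4 2.55
6.15 8.15 22.7
-1.25 -3.55 2.4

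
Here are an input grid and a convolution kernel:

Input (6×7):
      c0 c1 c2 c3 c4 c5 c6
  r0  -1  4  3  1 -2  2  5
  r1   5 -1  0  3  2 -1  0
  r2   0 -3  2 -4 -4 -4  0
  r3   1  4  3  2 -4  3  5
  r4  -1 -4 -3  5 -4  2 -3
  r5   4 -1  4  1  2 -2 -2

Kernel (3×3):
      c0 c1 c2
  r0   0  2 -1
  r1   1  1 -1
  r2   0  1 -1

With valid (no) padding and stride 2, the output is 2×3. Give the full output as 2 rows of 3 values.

Output[0,0]: The receptive field on the input at this output position is [-1 4 3 / 5 -1 0 / 0 -3 2]. Elementwise product with the kernel and sum: 4·2 + 3·-1 + 5·1 + -1·1 + 0·-1 + -3·1 + 2·-1.
Output[0,1]: The receptive field on the input at this output position is [3 1 -2 / 0 3 2 / 2 -4 -4]. Elementwise product with the kernel and sum: 1·2 + -2·-1 + 0·1 + 3·1 + 2·-1 + -4·1 + -4·-1.

4 5 -4
-7 14 -9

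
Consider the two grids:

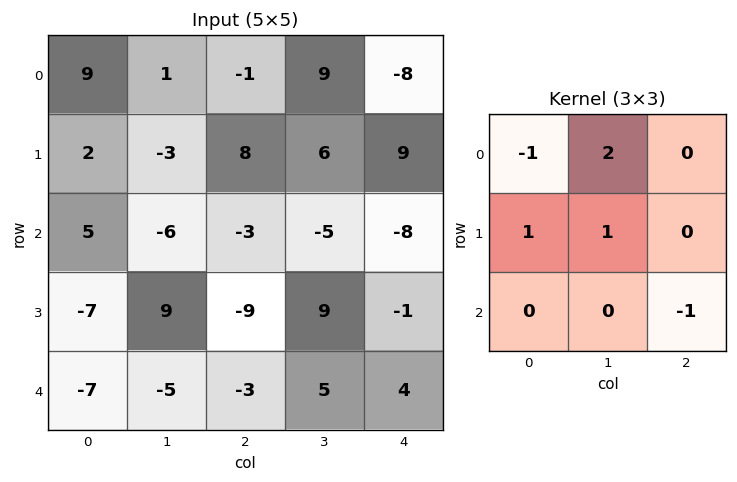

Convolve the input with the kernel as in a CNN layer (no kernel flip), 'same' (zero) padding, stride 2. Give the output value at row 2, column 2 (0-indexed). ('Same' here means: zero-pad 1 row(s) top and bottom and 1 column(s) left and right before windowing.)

-2

The receptive field on the zero-padded input at this output position is [9 -1 0 / 5 4 0 / 0 0 0]. Elementwise product with the kernel and sum: 9·-1 + -1·2 + 5·1 + 4·1 + 0·-1.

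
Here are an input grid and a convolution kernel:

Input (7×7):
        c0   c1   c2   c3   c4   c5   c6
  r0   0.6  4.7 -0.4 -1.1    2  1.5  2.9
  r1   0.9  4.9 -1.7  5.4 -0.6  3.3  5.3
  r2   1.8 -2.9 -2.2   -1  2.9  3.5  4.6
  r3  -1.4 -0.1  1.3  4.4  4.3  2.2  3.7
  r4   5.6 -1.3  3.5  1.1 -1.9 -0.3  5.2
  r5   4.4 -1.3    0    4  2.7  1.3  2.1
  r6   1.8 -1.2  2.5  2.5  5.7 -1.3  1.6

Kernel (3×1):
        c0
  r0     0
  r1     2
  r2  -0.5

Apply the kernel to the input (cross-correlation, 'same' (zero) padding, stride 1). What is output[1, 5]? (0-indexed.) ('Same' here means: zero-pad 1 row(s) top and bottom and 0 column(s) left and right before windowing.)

4.85

The receptive field on the zero-padded input at this output position is [1.5 / 3.3 / 3.5]. Elementwise product with the kernel and sum: 3.3·2 + 3.5·-0.5.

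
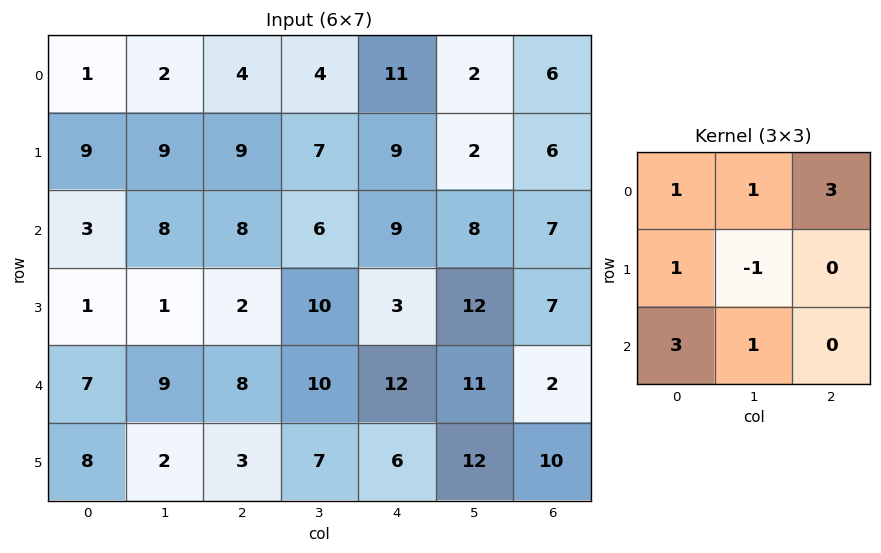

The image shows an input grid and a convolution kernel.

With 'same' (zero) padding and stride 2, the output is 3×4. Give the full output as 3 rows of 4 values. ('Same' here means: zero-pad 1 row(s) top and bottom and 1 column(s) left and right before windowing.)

Output[0,0]: The receptive field on the zero-padded input at this output position is [0 0 0 / 0 1 2 / 0 9 9]. Elementwise product with the kernel and sum: 0·1 + 0·1 + 0·3 + 0·1 + 1·-1 + 0·3 + 9·1.
Output[0,1]: The receptive field on the zero-padded input at this output position is [0 0 0 / 2 4 4 / 9 9 7]. Elementwise product with the kernel and sum: 0·1 + 0·1 + 0·3 + 2·1 + 4·-1 + 9·3 + 9·1.

8 34 23 8
34 44 52 52
5 43 74 74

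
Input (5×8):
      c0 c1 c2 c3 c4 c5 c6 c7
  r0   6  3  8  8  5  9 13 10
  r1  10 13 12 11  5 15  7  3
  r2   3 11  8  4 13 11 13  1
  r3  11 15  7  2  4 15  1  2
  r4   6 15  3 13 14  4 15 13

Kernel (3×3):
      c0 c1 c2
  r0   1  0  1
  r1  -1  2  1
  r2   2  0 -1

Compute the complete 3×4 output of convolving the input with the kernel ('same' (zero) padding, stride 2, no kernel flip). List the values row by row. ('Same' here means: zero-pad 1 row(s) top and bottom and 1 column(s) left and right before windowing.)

Output[0,0]: The receptive field on the zero-padded input at this output position is [0 0 0 / 0 6 3 / 0 10 13]. Elementwise product with the kernel and sum: 0·1 + 0·1 + 0·-1 + 6·2 + 3·1 + 0·2 + 13·-1.

2 36 18 54
15 61 48 62
42 21 36 56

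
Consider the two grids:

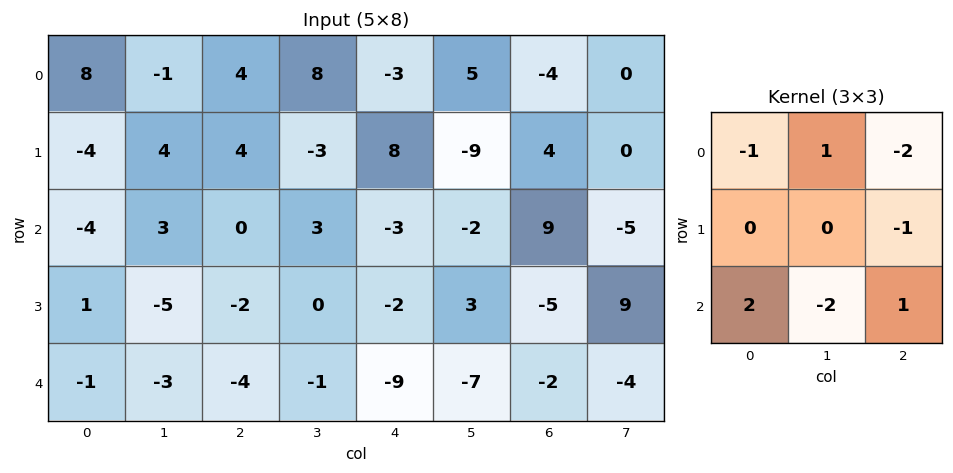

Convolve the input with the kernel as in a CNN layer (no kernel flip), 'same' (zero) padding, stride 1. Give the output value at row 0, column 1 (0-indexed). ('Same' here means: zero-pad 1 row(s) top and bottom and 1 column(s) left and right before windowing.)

The receptive field on the zero-padded input at this output position is [0 0 0 / 8 -1 4 / -4 4 4]. Elementwise product with the kernel and sum: 0·-1 + 0·1 + 0·-2 + 4·-1 + -4·2 + 4·-2 + 4·1.

-16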